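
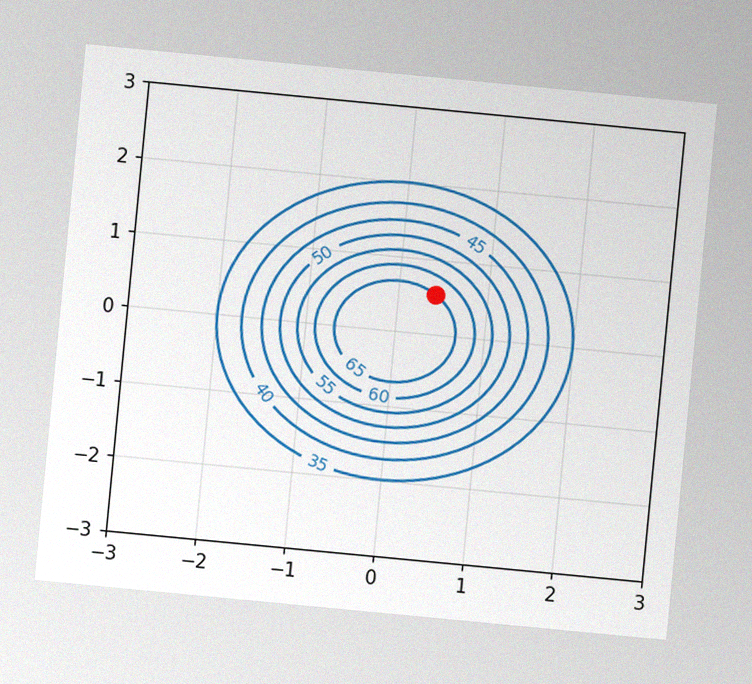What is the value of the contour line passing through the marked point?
65

The chart is tilted about 5° clockwise, with some photo noise. The marked point sits on the contour labelled 65.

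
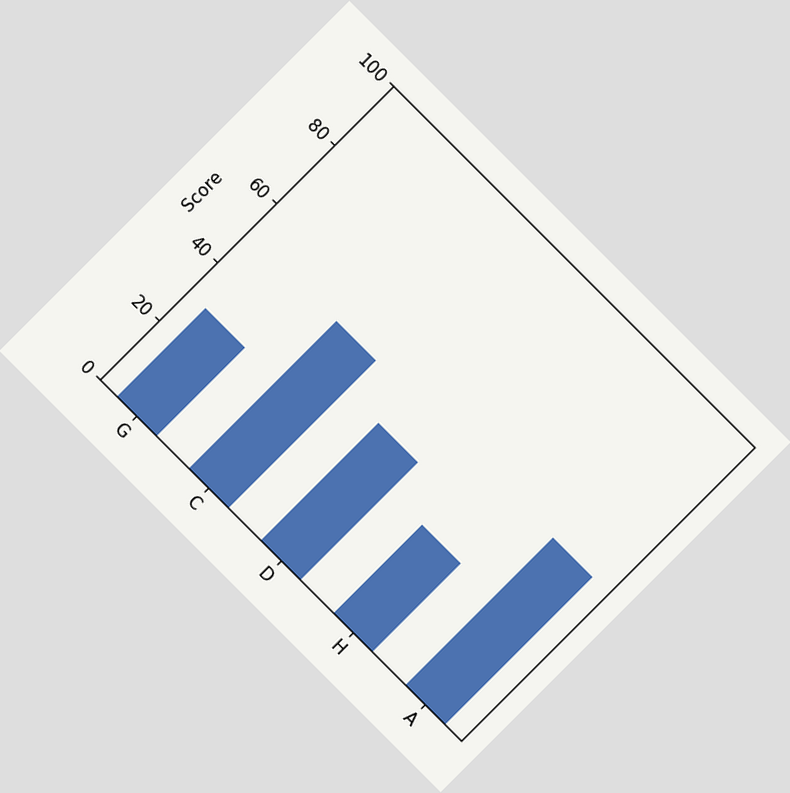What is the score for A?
50

The chart is tilted about 45° clockwise. Reading along the chart's y-axis, the A bar reaches 50.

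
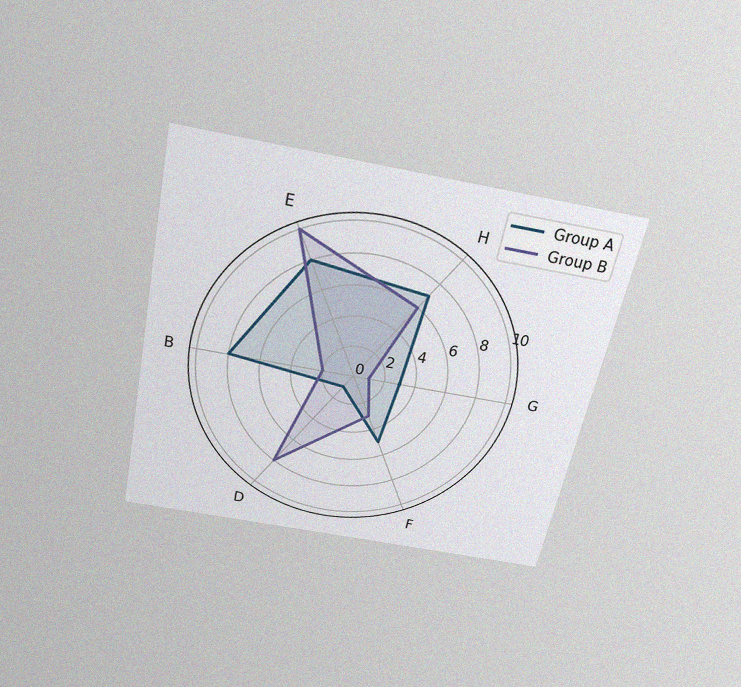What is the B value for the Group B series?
2

The chart is tilted about 12° clockwise and viewed slightly from above, with some photo noise. On the B axis, Group B reaches 2.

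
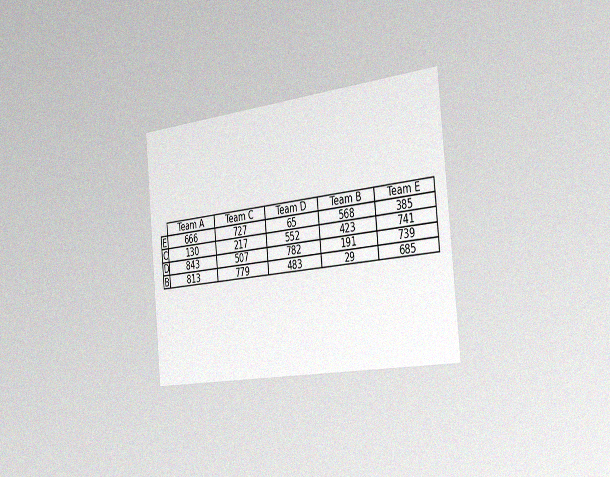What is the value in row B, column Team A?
813

The chart is tilted about 5° counter-clockwise and viewed slightly from the right, with some photo noise. The (B, Team A) cell reads 813.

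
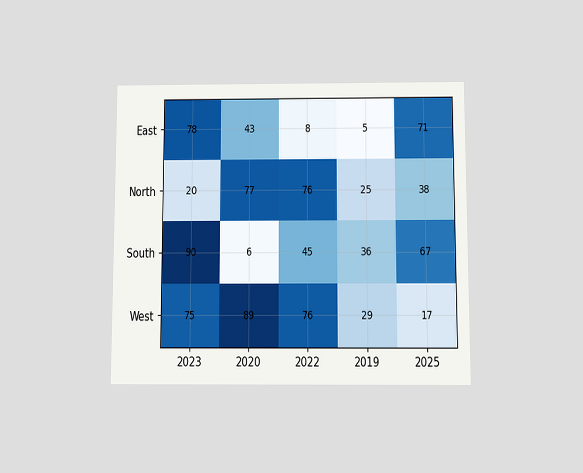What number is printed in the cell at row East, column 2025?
The chart is viewed slightly from below. The (East, 2025) cell reads 71.

71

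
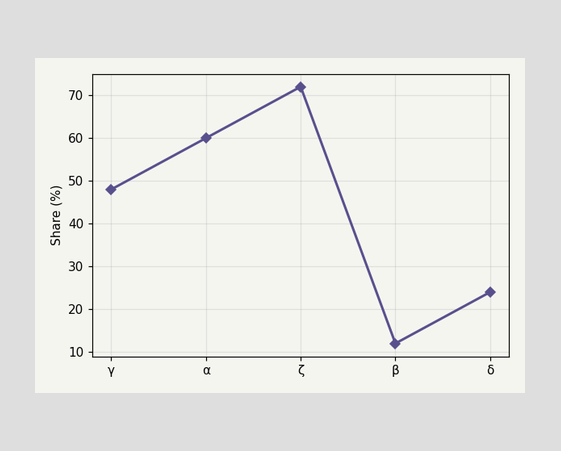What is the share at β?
12%

At β, the line is at 12%.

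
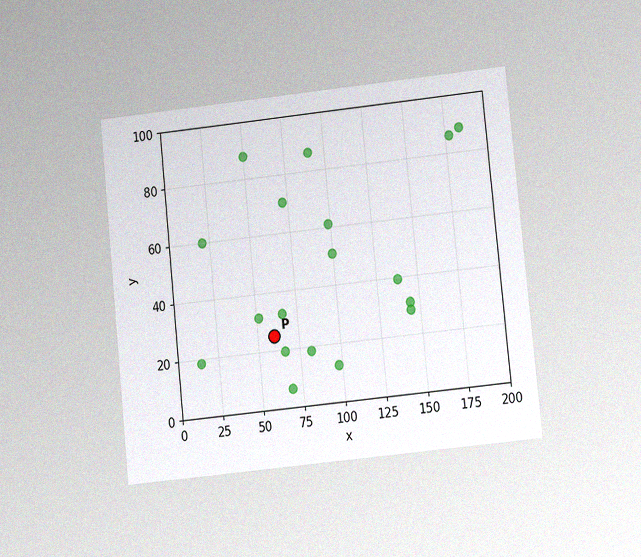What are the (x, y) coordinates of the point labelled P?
(60, 25)

The chart is tilted about 6° counter-clockwise and viewed at a slight angle, with some photo noise. Following the gridlines from P to each axis, P sits at (60, 25).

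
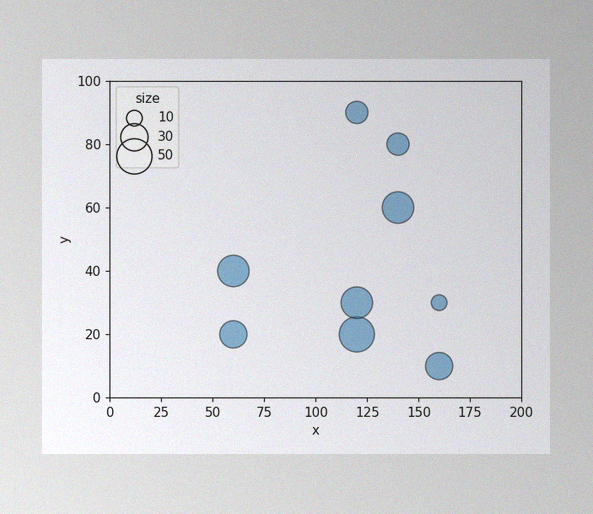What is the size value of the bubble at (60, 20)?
The image has some photo noise and uneven lighting. Matching the bubble at (60, 20) against the size legend gives 30.

30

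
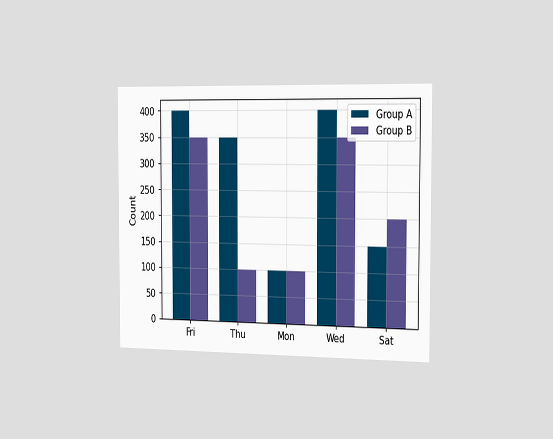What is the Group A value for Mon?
The chart is viewed slightly from the right. The Group A bar at Mon reaches 100 on the y-axis.

100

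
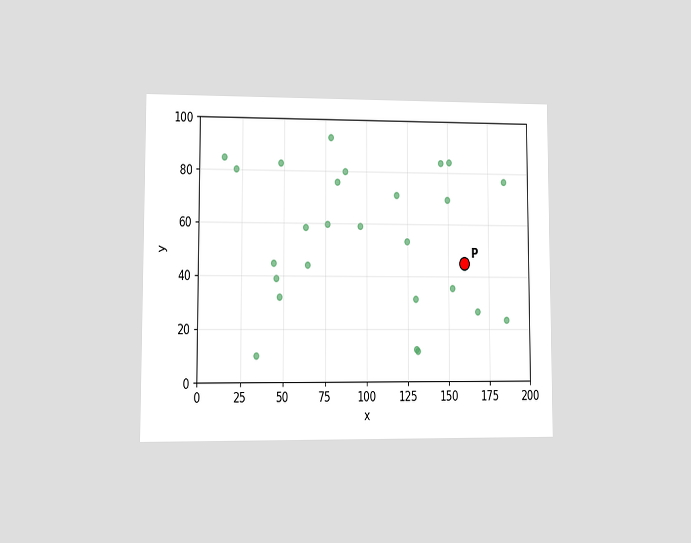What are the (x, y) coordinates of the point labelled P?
The chart is viewed at a slight angle. Following the gridlines from P to each axis, P sits at (160, 45).

(160, 45)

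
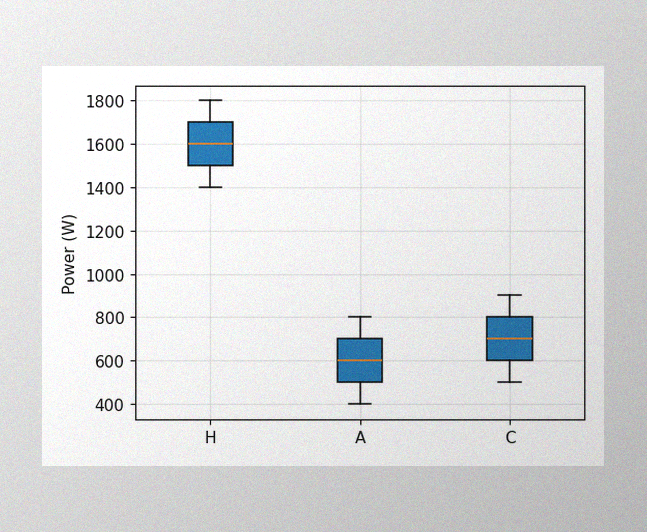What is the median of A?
600W

The image has some photo noise and uneven lighting. The median line in the A box sits at 600W.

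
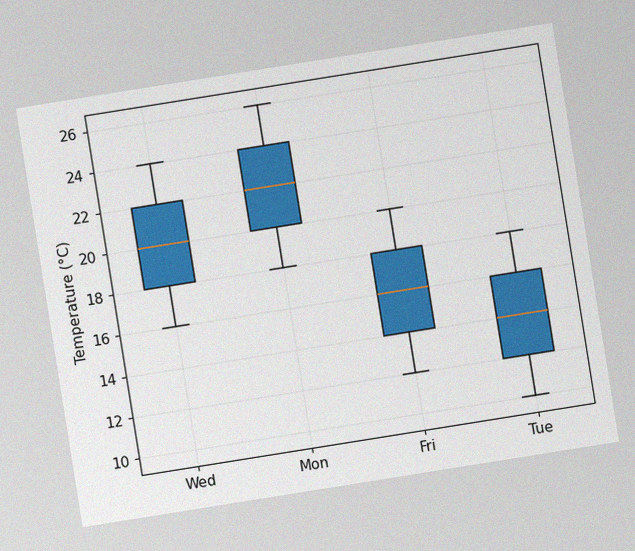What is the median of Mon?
The chart is tilted about 9° counter-clockwise, with some photo noise. The median line in the Mon box sits at 22°C.

22°C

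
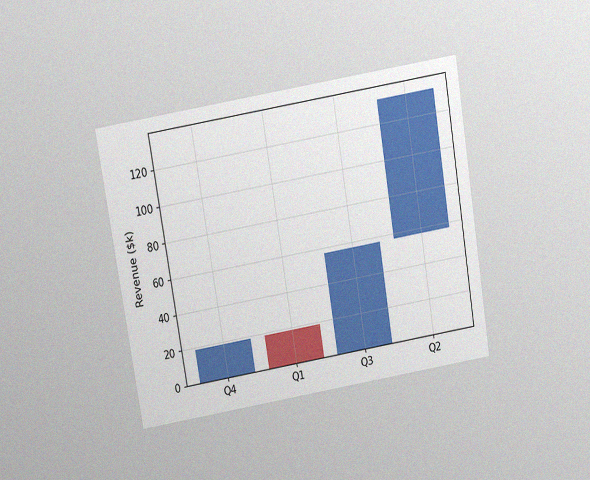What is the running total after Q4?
$19k

The chart is tilted about 9° counter-clockwise and viewed slightly from above, with some photo noise. After Q4 the running total reaches $19k.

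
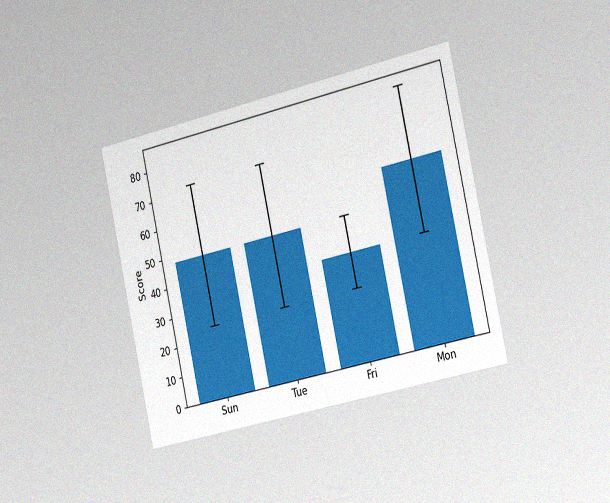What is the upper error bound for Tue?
72

The chart is tilted about 13° counter-clockwise and viewed slightly from the right, with some photo noise. The Tue bar's upper whisker reaches 72.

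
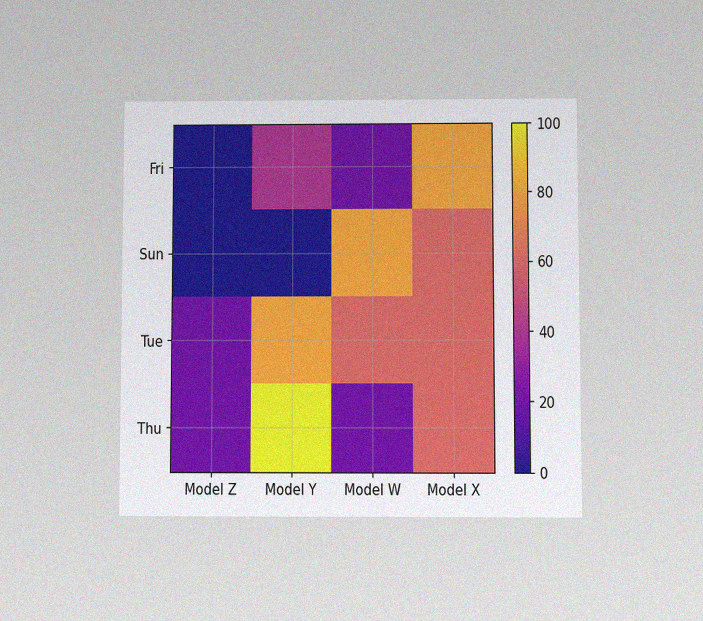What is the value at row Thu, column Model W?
The chart is viewed at a slight angle, with some photo noise. Matching cell (Thu, Model W) against the colorbar gives 20.

20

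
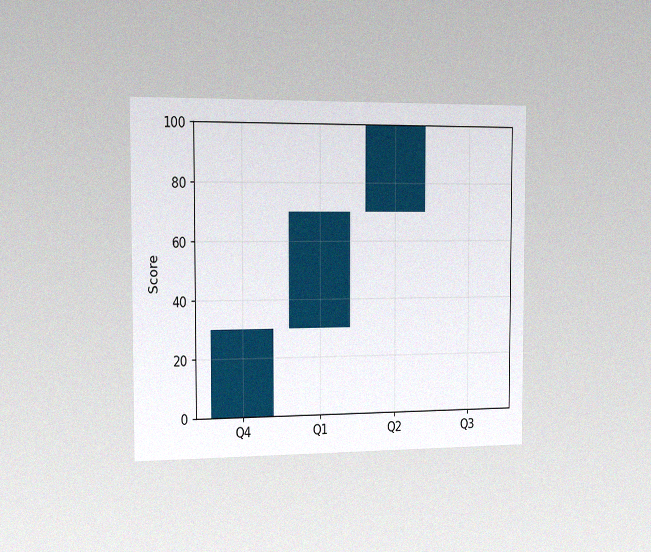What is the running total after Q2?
The chart is viewed slightly from the left, with some photo noise. After Q2 the running total reaches 100.

100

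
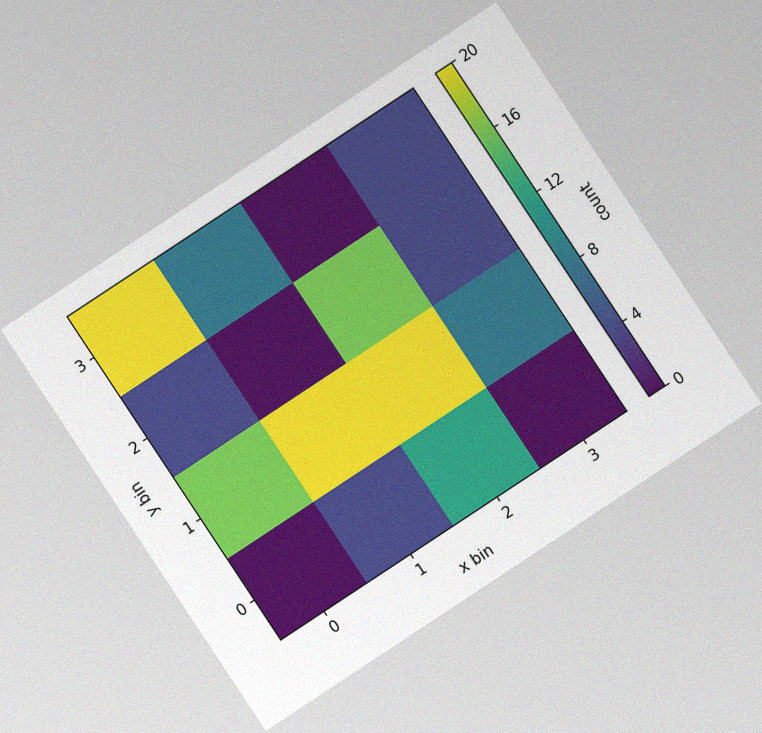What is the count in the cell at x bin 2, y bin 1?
20

The chart is tilted about 33° counter-clockwise, with some photo noise. Matching the cell (2, 1) against the colorbar gives 20.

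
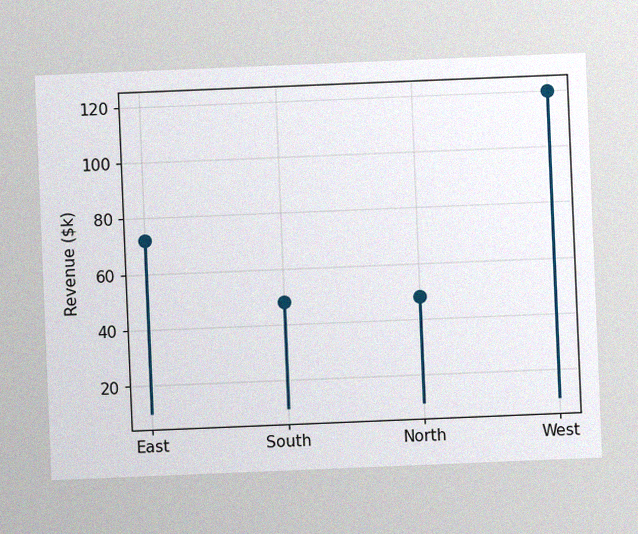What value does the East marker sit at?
The chart is tilted about 2° counter-clockwise, with some photo noise. The East marker sits at $72k.

$72k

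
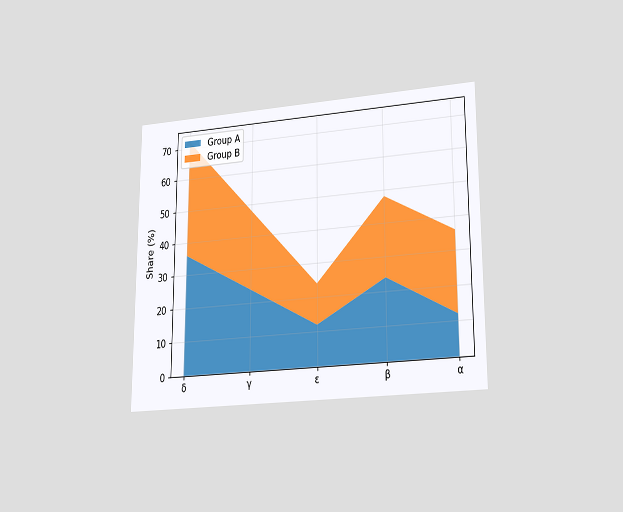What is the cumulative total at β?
48%

The chart is viewed at a slight angle. The stacked total at β reaches 48%.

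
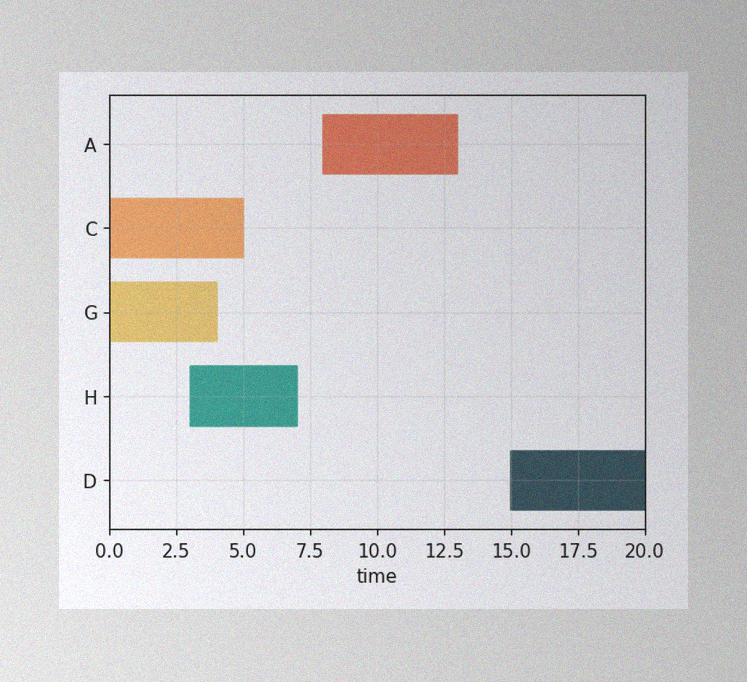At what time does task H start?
The image has some photo noise and uneven lighting. The H bar begins at t=3.

3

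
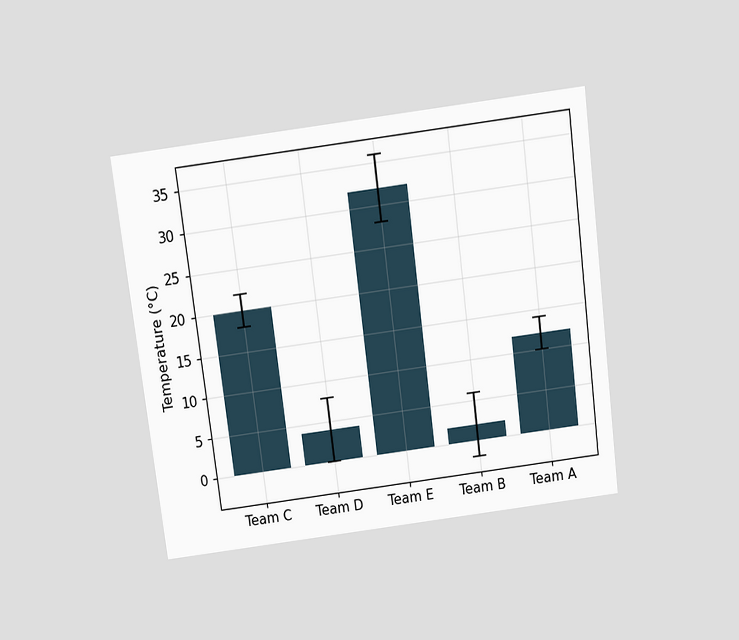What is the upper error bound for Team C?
The chart is tilted about 7° counter-clockwise and viewed slightly from above. The Team C bar's upper whisker reaches 22°C.

22°C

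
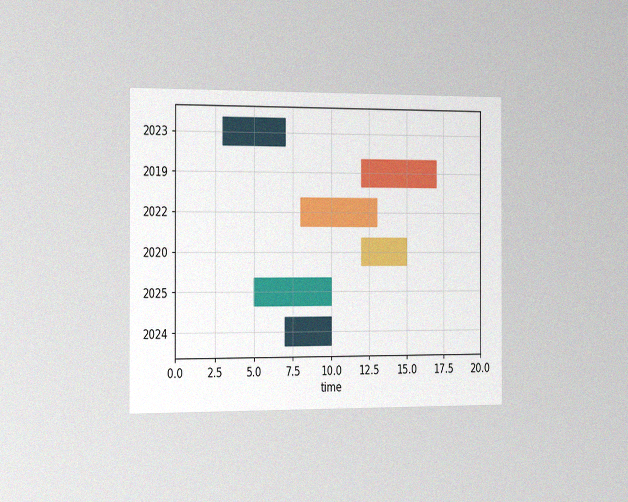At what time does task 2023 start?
The chart is viewed slightly from the left, with some photo noise. The 2023 bar begins at t=3.

3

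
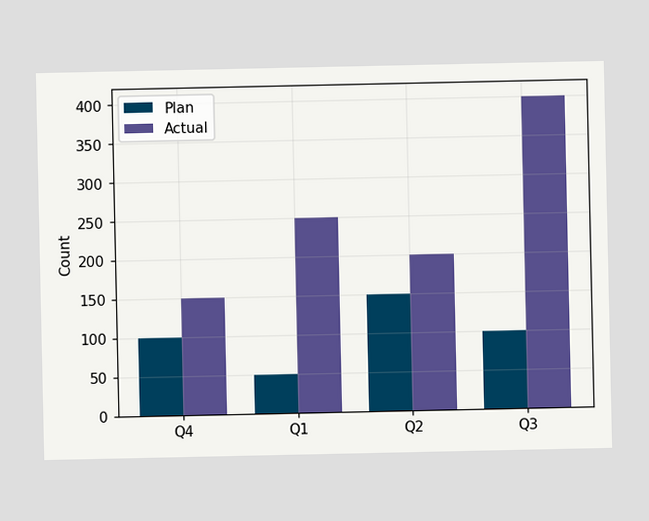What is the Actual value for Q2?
200

The Actual bar at Q2 reaches 200 on the y-axis.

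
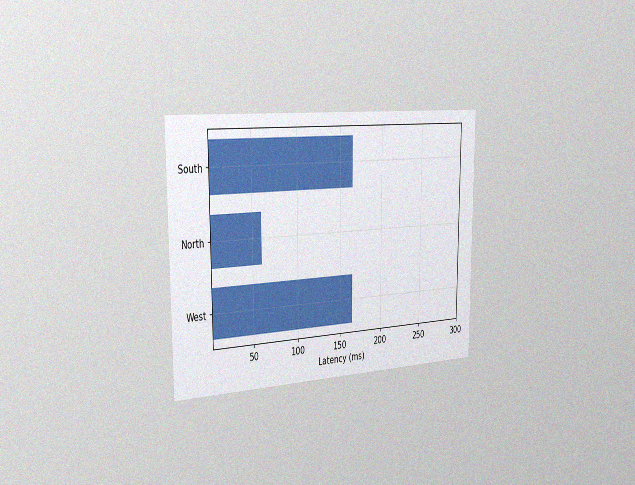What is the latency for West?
165ms

The chart is viewed slightly from the left, with some photo noise. Reading along the chart's x-axis, the West bar reaches 165ms.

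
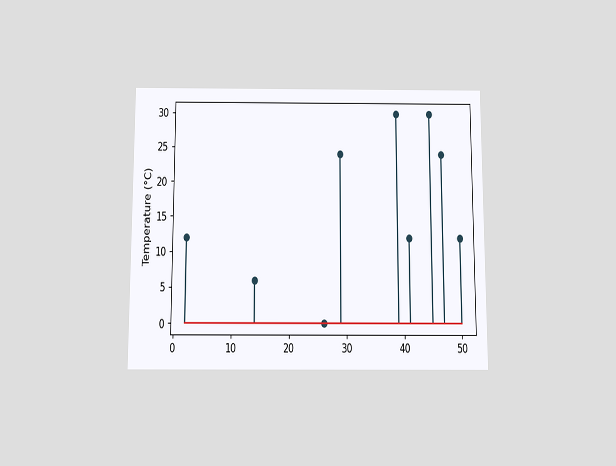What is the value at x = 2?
The chart is viewed slightly from below. The stem at x=2 reaches 12°C.

12°C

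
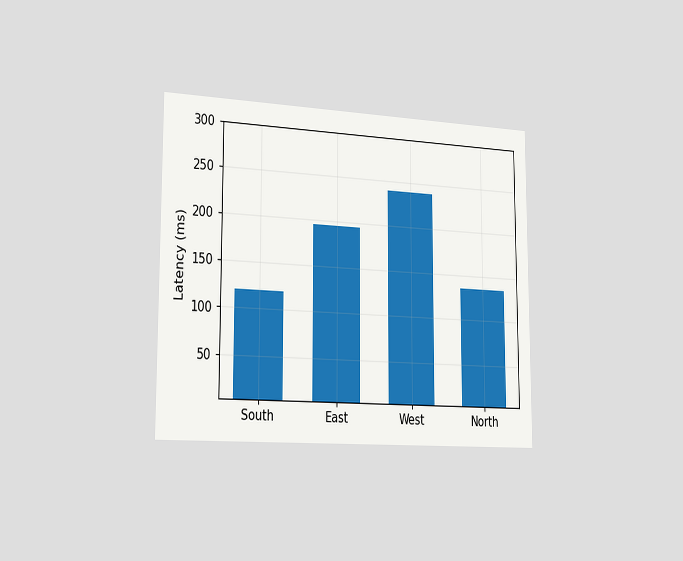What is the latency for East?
The chart is viewed slightly from the left. Reading along the chart's y-axis, the East bar reaches 195ms.

195ms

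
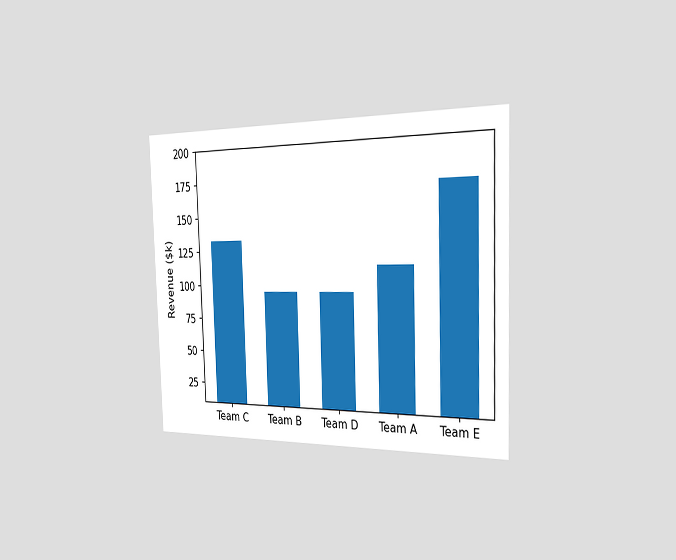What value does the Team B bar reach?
$95k

The chart is viewed slightly from the right. Reading along the chart's y-axis, the Team B bar reaches $95k.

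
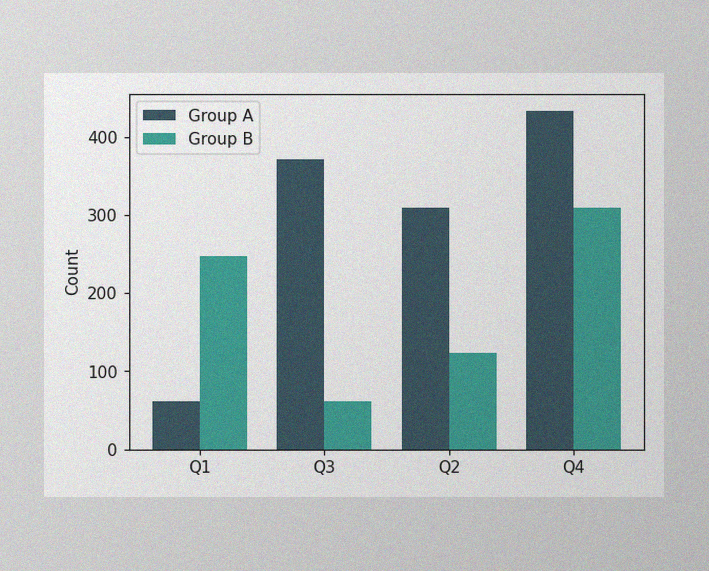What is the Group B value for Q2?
124

The image has some photo noise and uneven lighting. The Group B bar at Q2 reaches 124 on the y-axis.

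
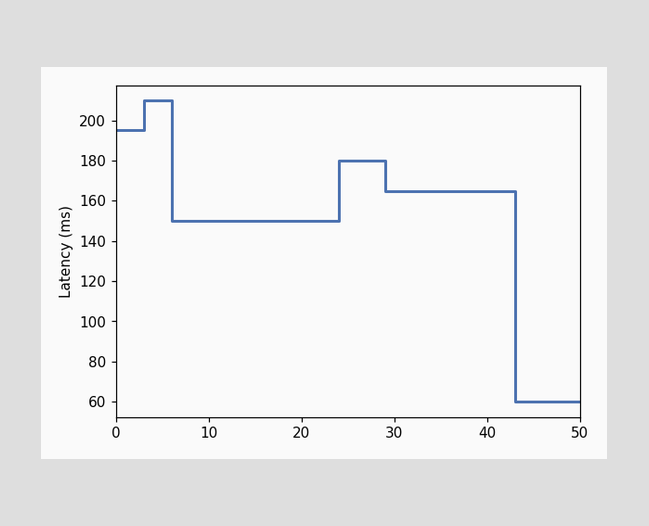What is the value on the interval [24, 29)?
180ms

On [24, 29) the step sits at 180ms.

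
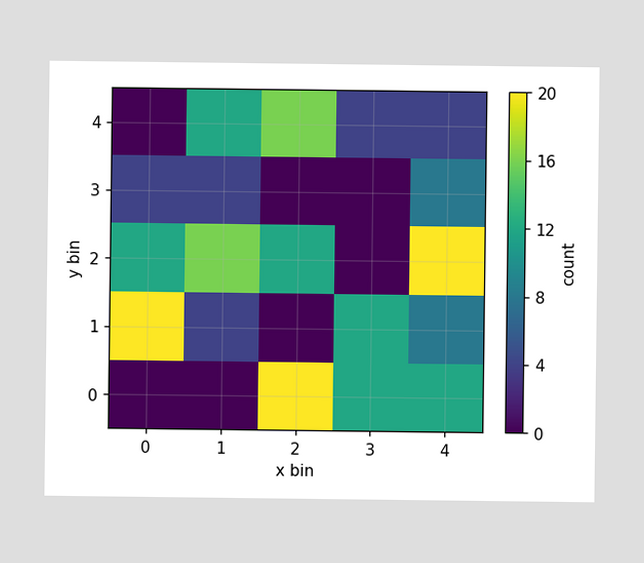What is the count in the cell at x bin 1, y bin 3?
4

Matching the cell (1, 3) against the colorbar gives 4.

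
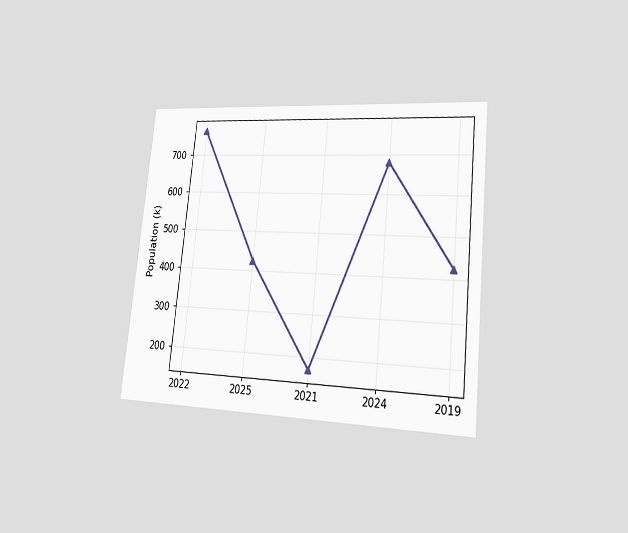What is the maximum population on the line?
The chart is tilted about 6° clockwise and viewed slightly from the right. The highest point is at 2022, and reading across to the y-axis gives 765k.

765k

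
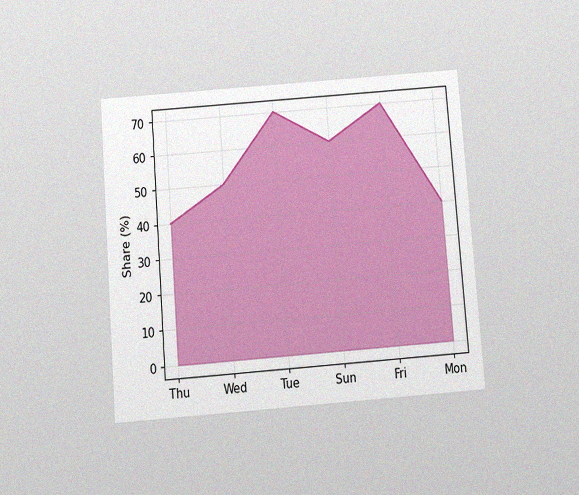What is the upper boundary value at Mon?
The chart is tilted about 4° counter-clockwise and viewed slightly from below, with some photo noise. At Mon the upper boundary is at 40%.

40%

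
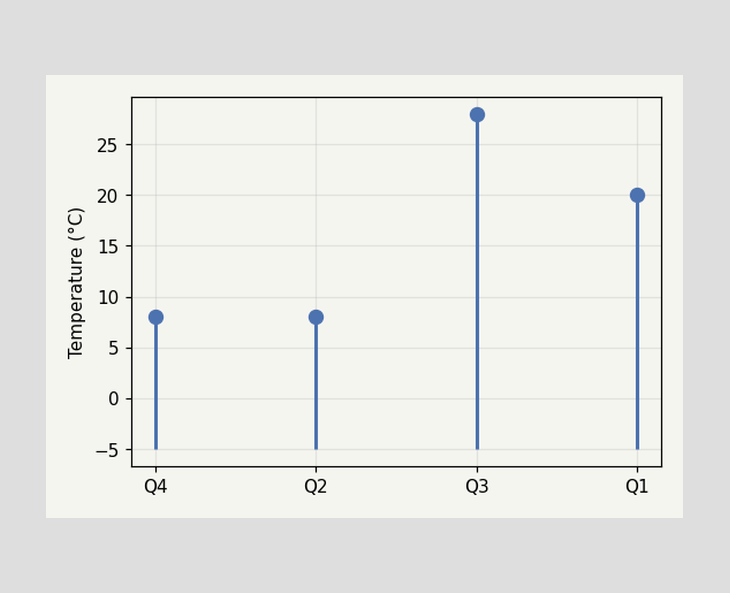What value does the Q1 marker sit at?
The Q1 marker sits at 20°C.

20°C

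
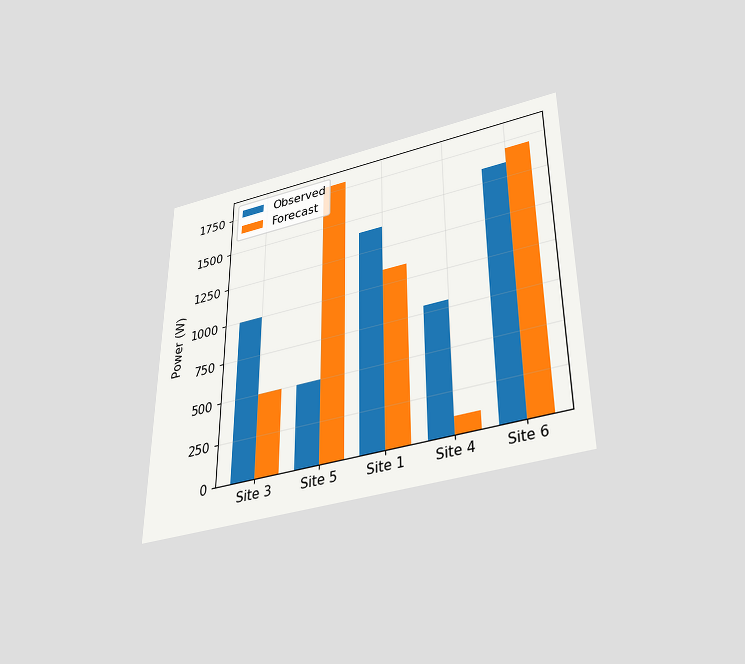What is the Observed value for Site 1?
The chart is viewed slightly from below. The Observed bar at Site 1 reaches 1400W on the y-axis.

1400W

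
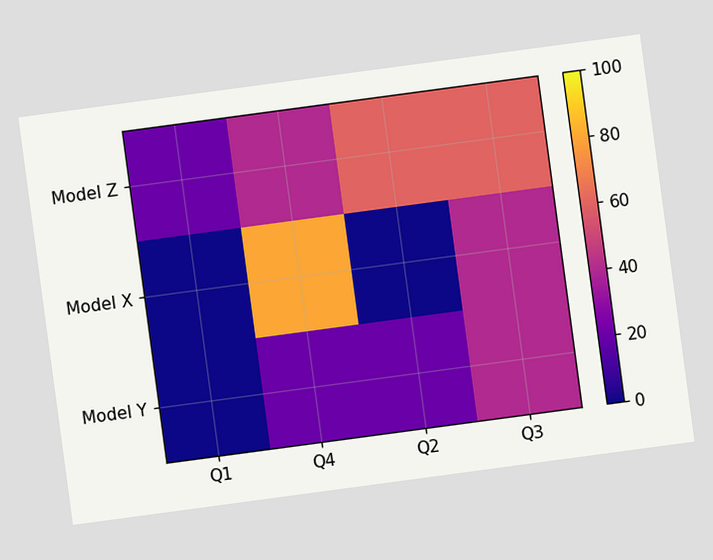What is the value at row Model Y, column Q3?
The chart is tilted about 8° counter-clockwise. Matching cell (Model Y, Q3) against the colorbar gives 40.

40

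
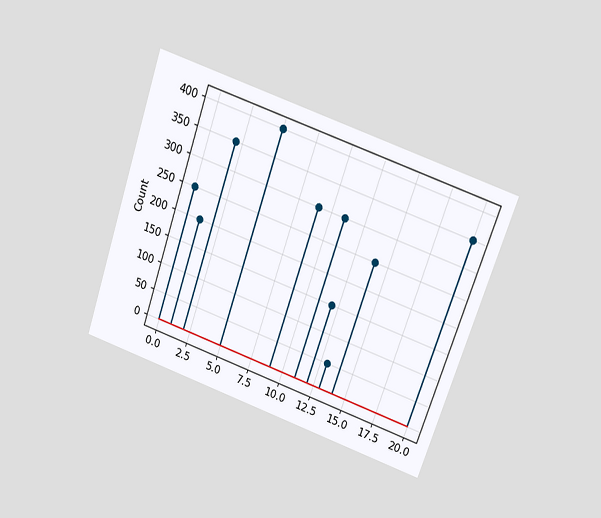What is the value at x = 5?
The chart is tilted about 19° clockwise and viewed at a slight angle. The stem at x=5 reaches 400.

400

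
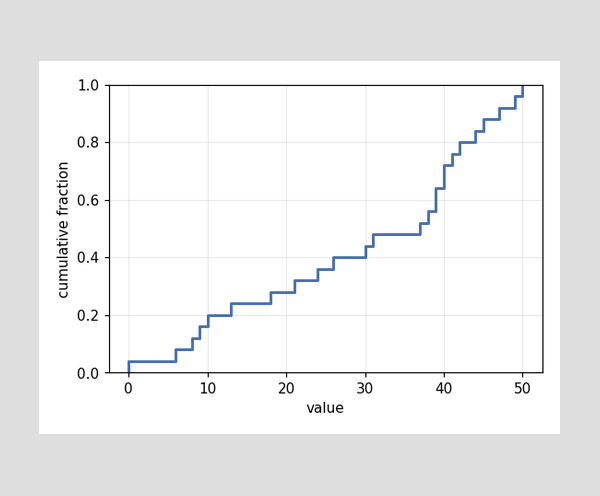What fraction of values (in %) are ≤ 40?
72%

At x=40 the ECDF step is at 72%.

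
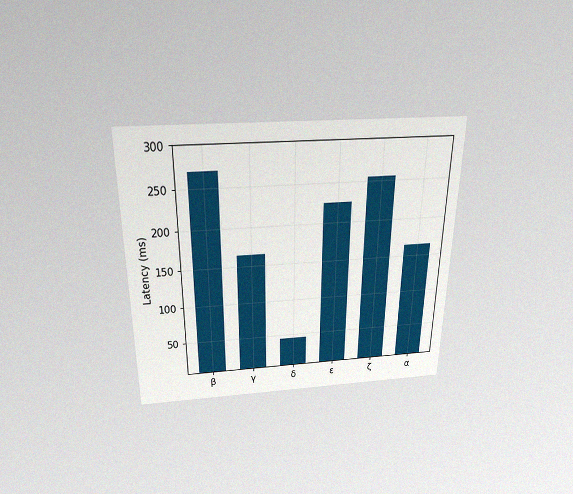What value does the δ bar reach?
The chart is viewed slightly from above, with some photo noise. Reading along the chart's y-axis, the δ bar reaches 45ms.

45ms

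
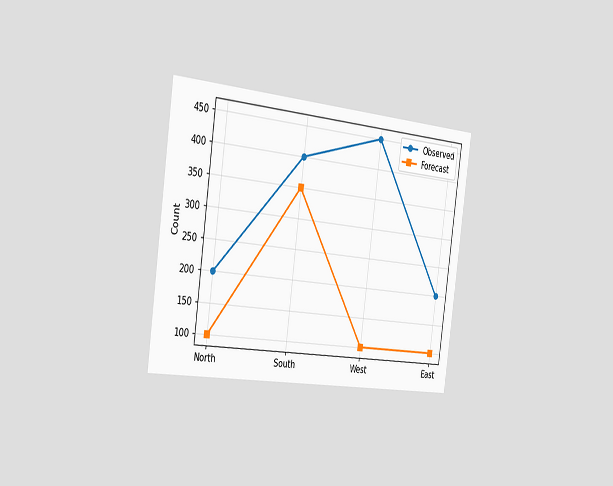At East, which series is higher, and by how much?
Observed, by 100

The chart is tilted about 8° clockwise and viewed slightly from the left. At East, Observed sits above the other line by 100.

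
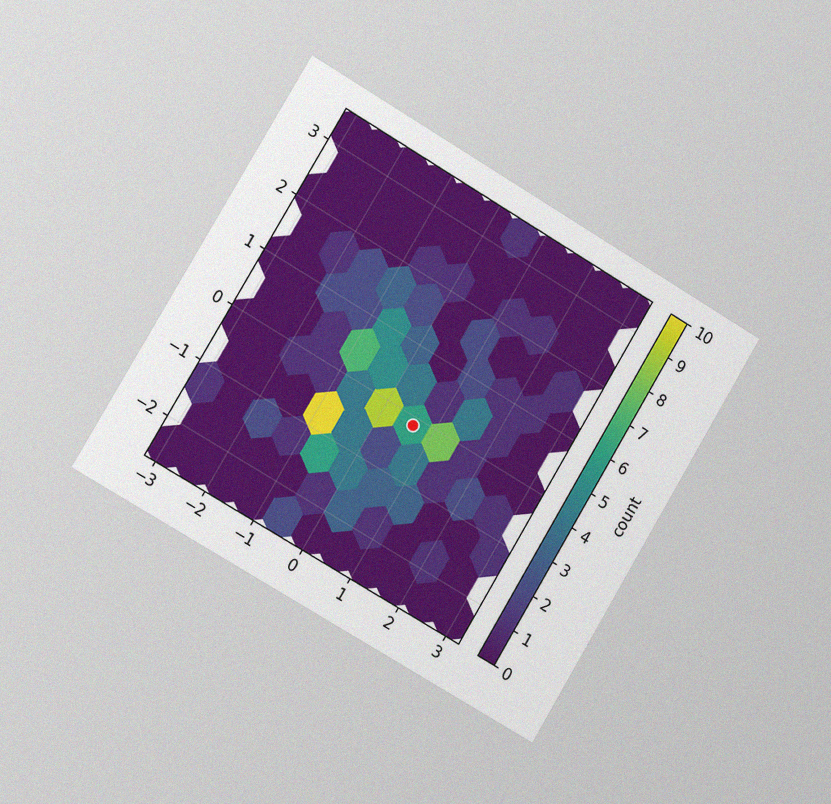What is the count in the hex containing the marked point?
The chart is tilted about 31° clockwise and viewed slightly from the left, with some photo noise. The marked hex reads 6 on the colorbar.

6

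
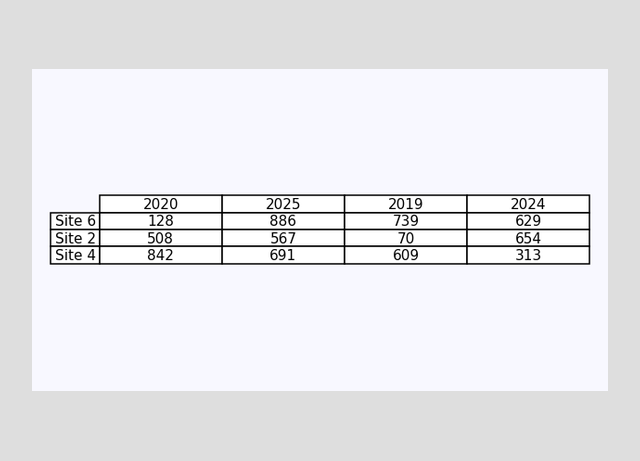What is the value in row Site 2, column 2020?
The (Site 2, 2020) cell reads 508.

508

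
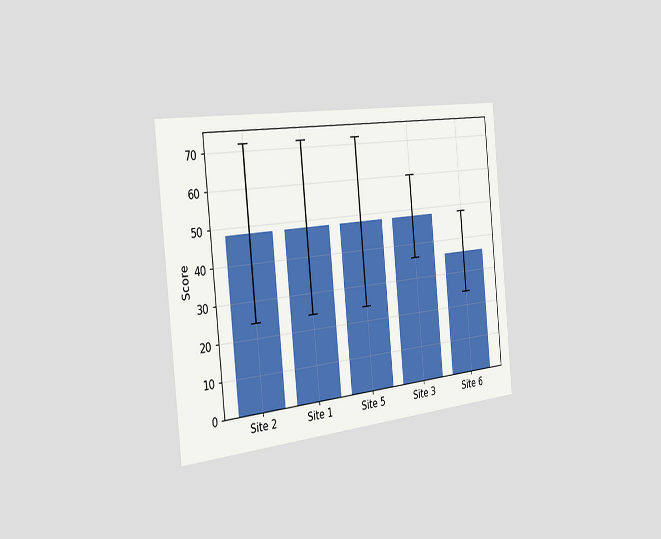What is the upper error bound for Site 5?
72

The chart is tilted about 6° counter-clockwise and viewed slightly from the left. The Site 5 bar's upper whisker reaches 72.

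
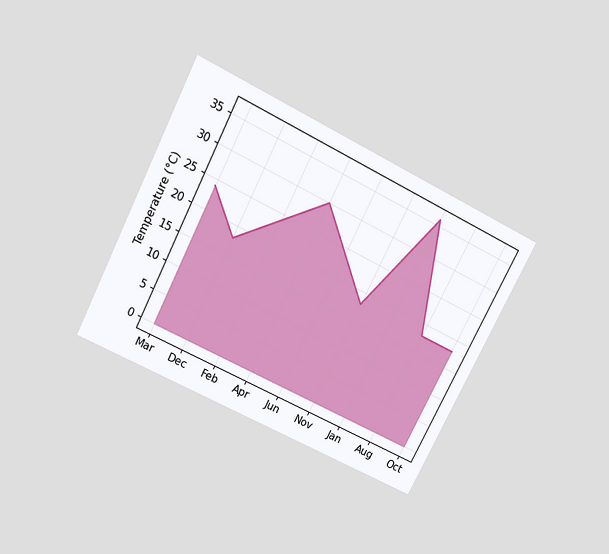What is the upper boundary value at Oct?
18°C

The chart is tilted about 27° clockwise and viewed slightly from above. At Oct the upper boundary is at 18°C.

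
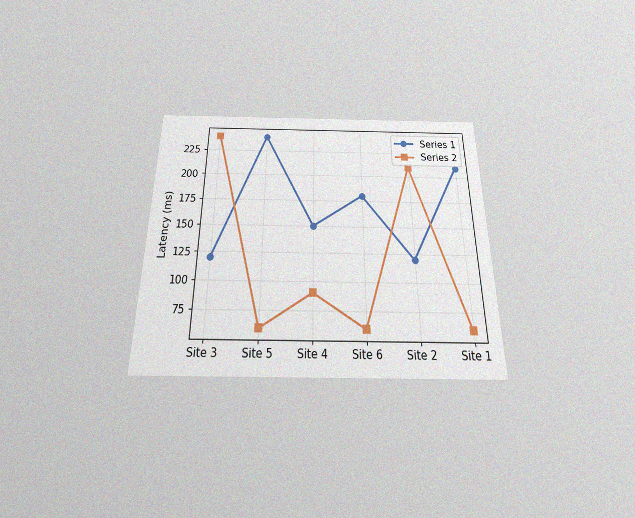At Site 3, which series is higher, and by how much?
Series 2, by 120ms

The chart is viewed slightly from below, with some photo noise. At Site 3, Series 2 sits above the other line by 120ms.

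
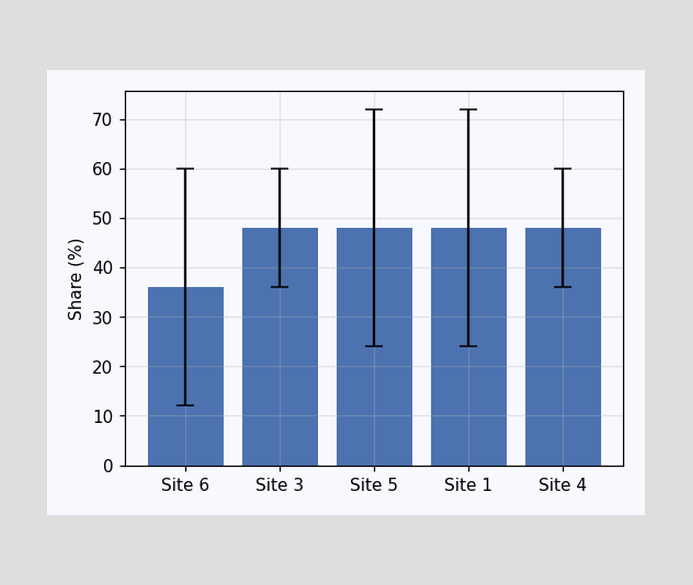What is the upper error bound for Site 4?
60%

The Site 4 bar's upper whisker reaches 60%.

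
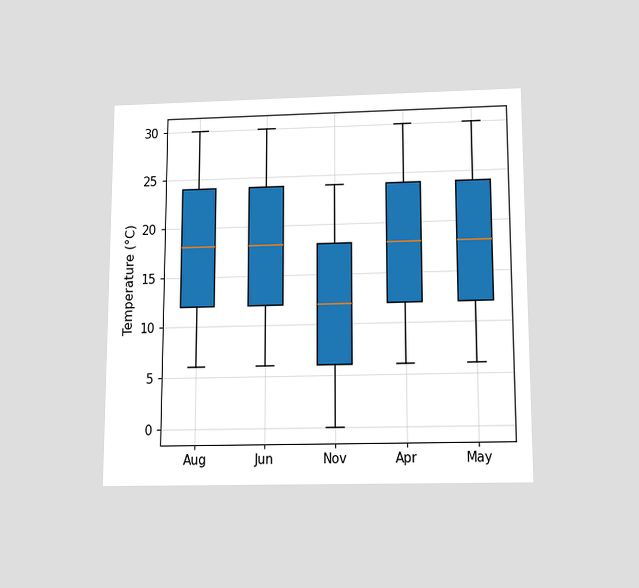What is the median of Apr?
18°C

The chart is viewed slightly from below. The median line in the Apr box sits at 18°C.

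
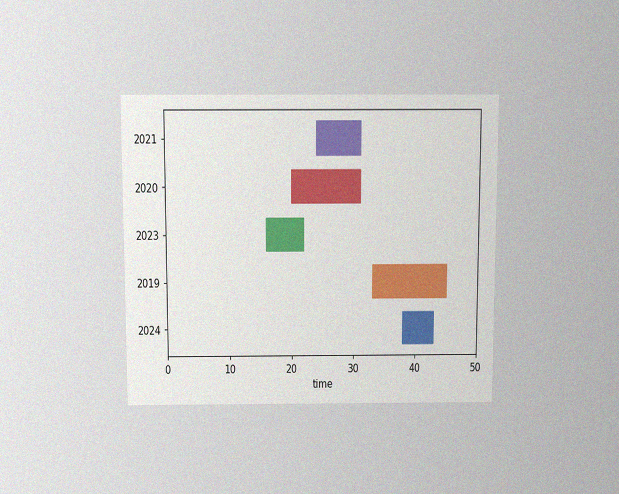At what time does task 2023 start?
The chart is viewed slightly from above, with some photo noise. The 2023 bar begins at t=16.

16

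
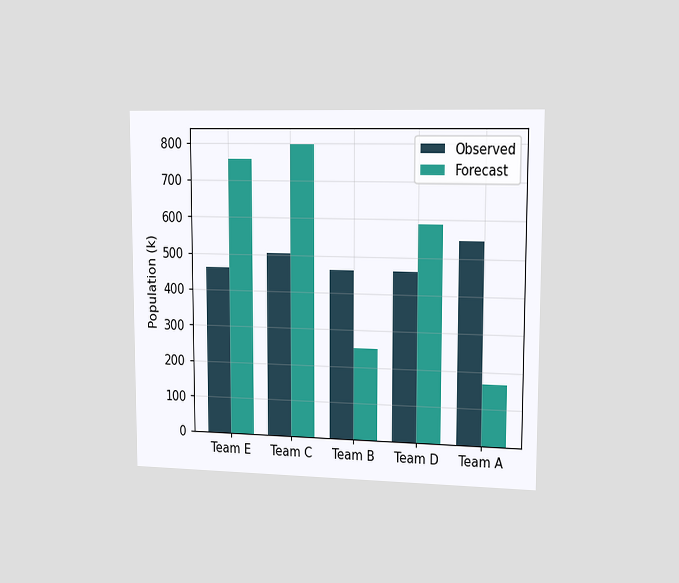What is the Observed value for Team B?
462k

The chart is viewed slightly from the right. The Observed bar at Team B reaches 462k on the y-axis.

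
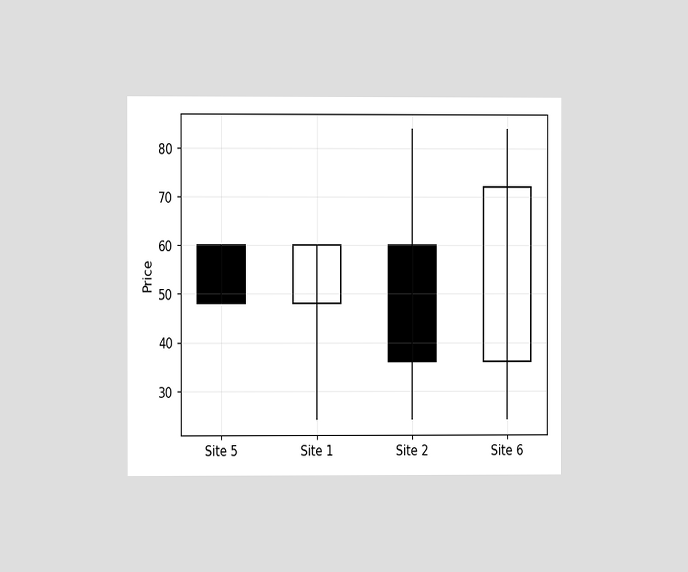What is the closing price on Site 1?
60

The chart is viewed at a slight angle. The Site 1 candle closes at 60.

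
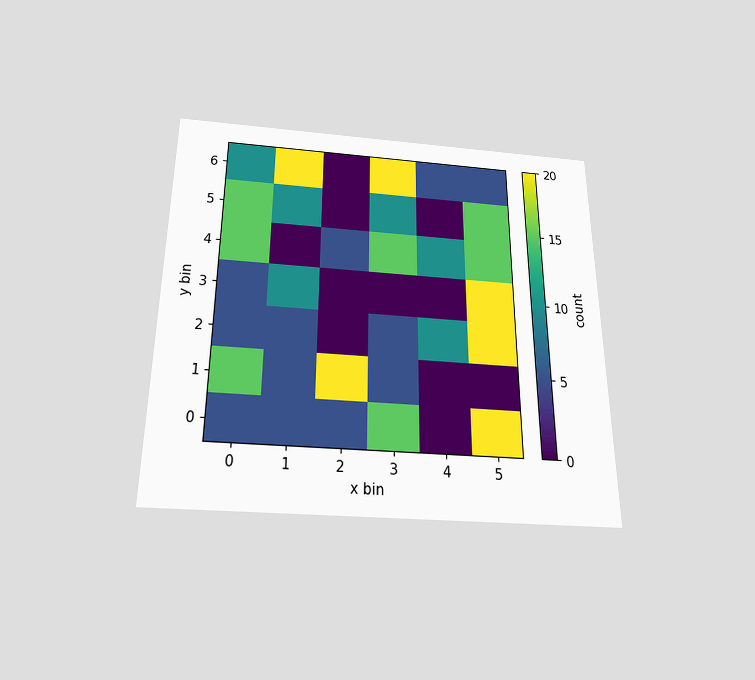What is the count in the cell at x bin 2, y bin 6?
The chart is viewed slightly from below. Matching the cell (2, 6) against the colorbar gives 0.

0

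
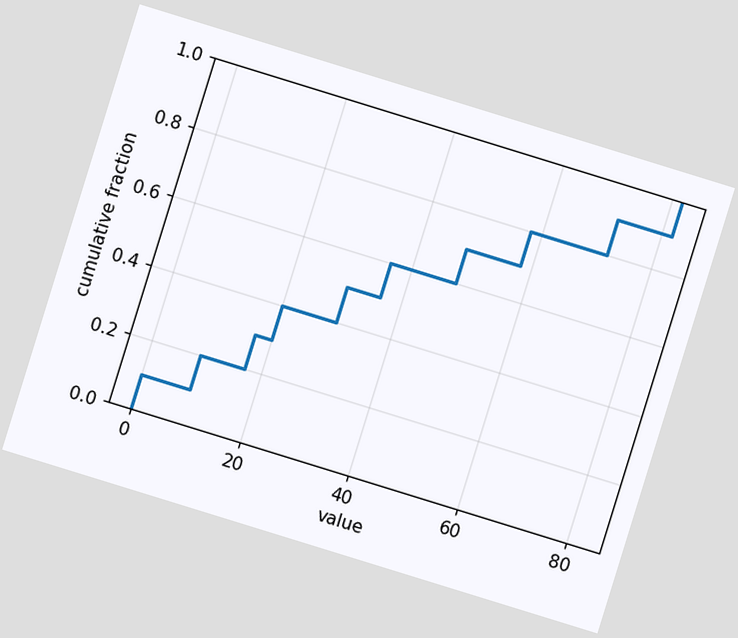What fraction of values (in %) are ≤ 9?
20%

The chart is tilted about 17° clockwise. At x=9 the ECDF step is at 20%.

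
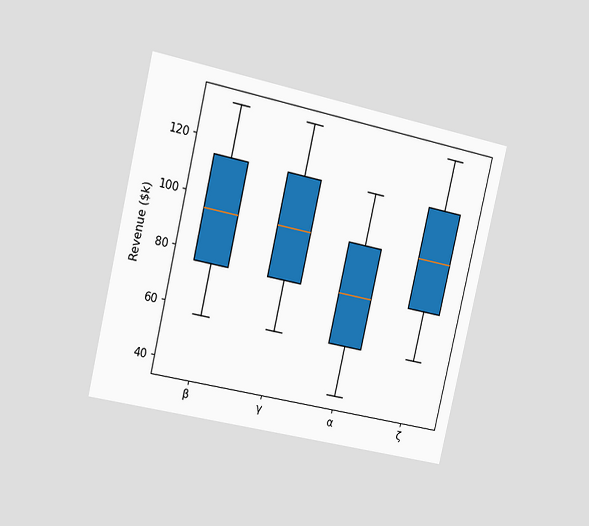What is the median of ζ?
The chart is tilted about 13° clockwise and viewed slightly from the left. The median line in the ζ box sits at $95k.

$95k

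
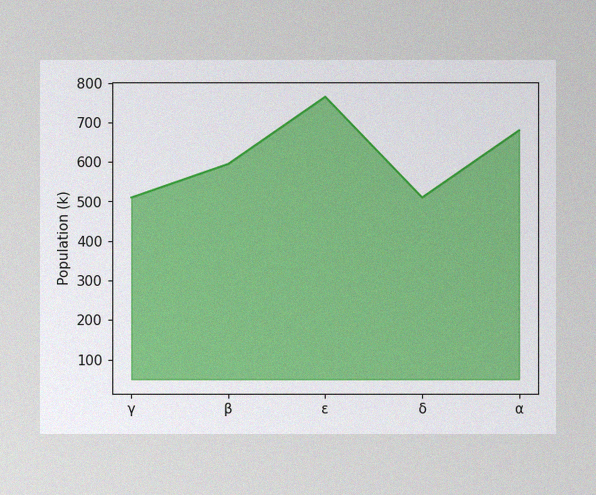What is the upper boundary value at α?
680k

The image has some photo noise and uneven lighting. At α the upper boundary is at 680k.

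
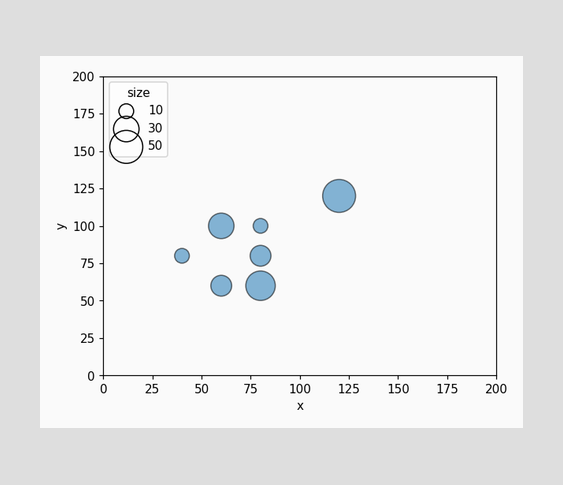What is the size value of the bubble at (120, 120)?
Matching the bubble at (120, 120) against the size legend gives 50.

50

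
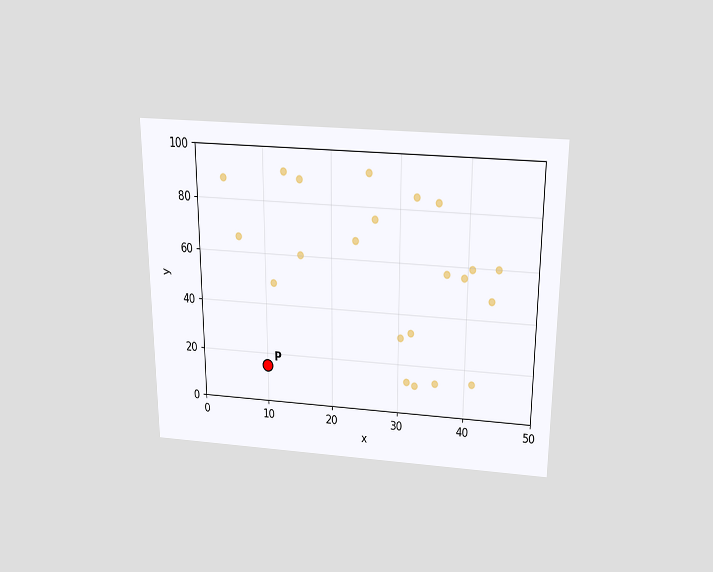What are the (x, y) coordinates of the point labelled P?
The chart is viewed slightly from above. Following the gridlines from P to each axis, P sits at (10, 15).

(10, 15)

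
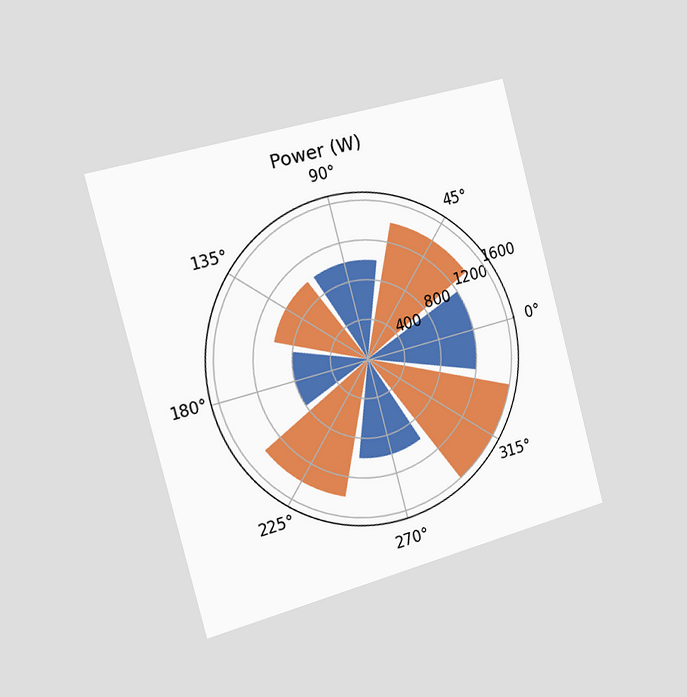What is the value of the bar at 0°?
1200W

The chart is tilted about 15° counter-clockwise and viewed slightly from the left. The bar at 0° reaches 1200W on the radial axis.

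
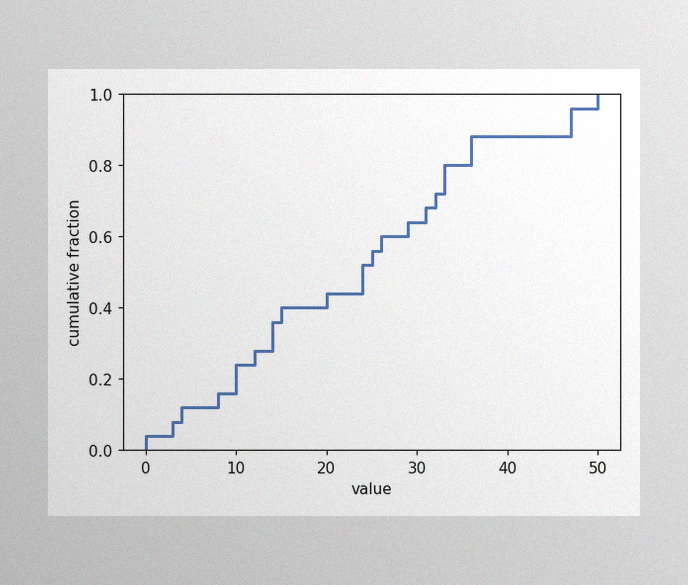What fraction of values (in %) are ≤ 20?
The image has some photo noise and uneven lighting. At x=20 the ECDF step is at 44%.

44%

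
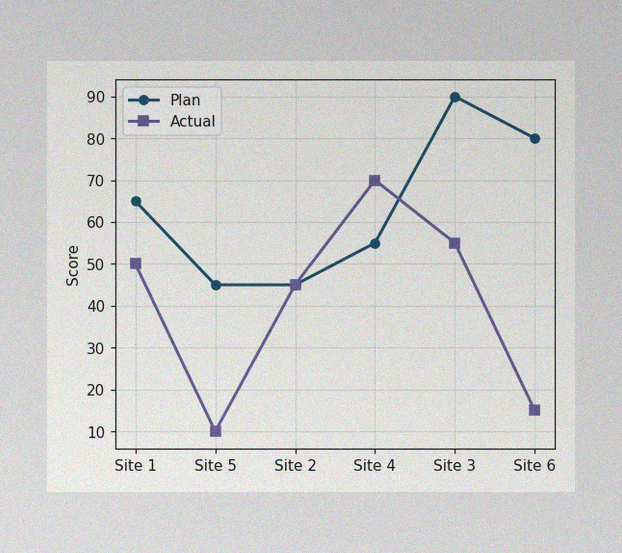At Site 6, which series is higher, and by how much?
The image has some photo noise and uneven lighting. At Site 6, Plan sits above the other line by 65.

Plan, by 65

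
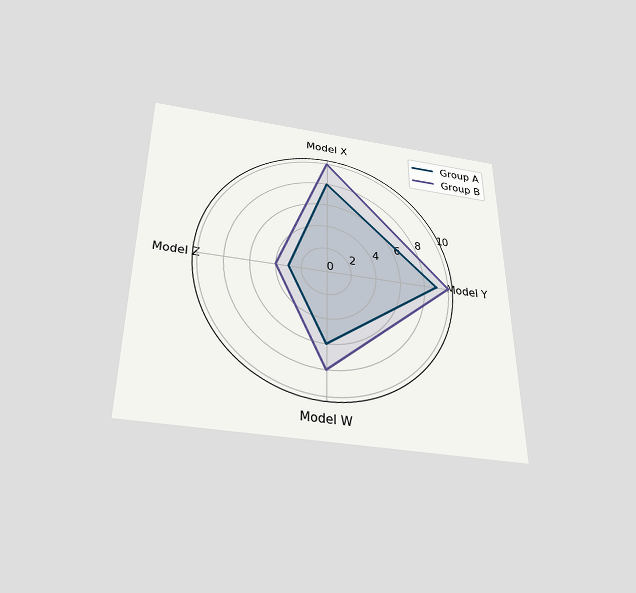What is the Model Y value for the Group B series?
10

The chart is viewed slightly from below. On the Model Y axis, Group B reaches 10.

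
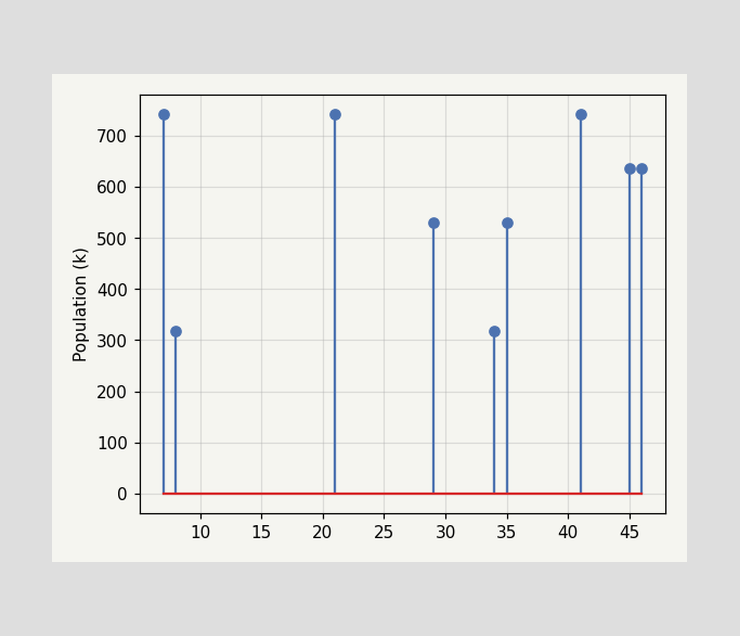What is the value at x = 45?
The stem at x=45 reaches 636k.

636k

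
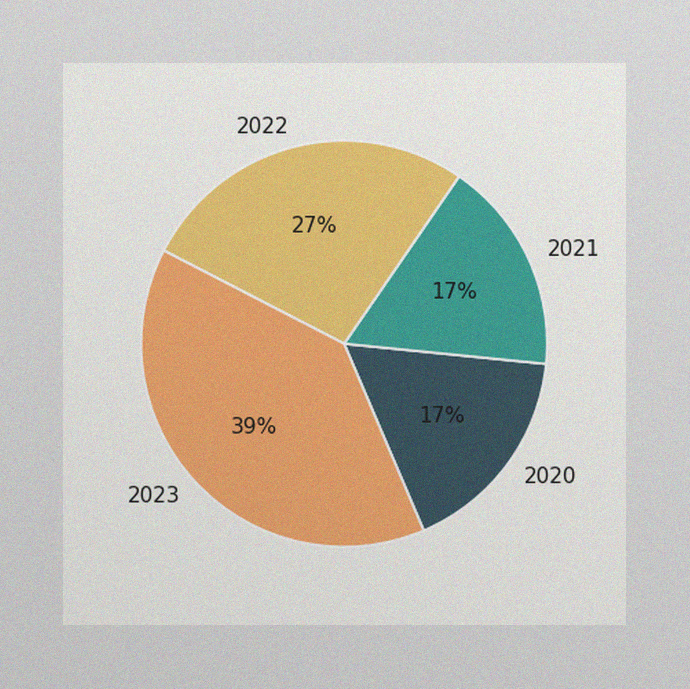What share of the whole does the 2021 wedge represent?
17%

The image has some photo noise and uneven lighting. The 2021 slice takes up 17% of the pie.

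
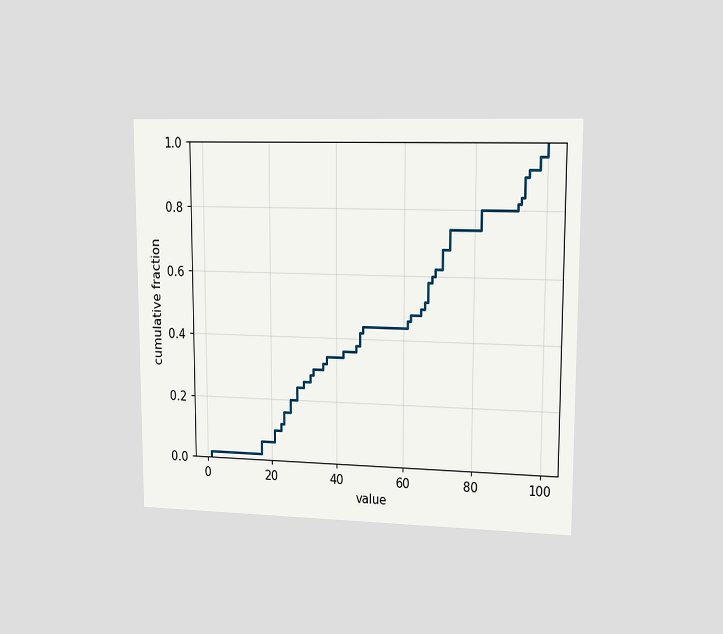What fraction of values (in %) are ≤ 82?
80%

The chart is viewed slightly from the right. At x=82 the ECDF step is at 80%.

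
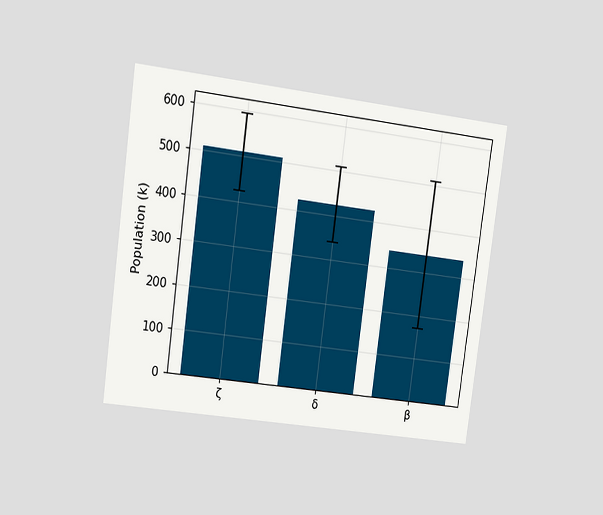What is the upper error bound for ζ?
595k

The chart is tilted about 8° clockwise and viewed at a slight angle. The ζ bar's upper whisker reaches 595k.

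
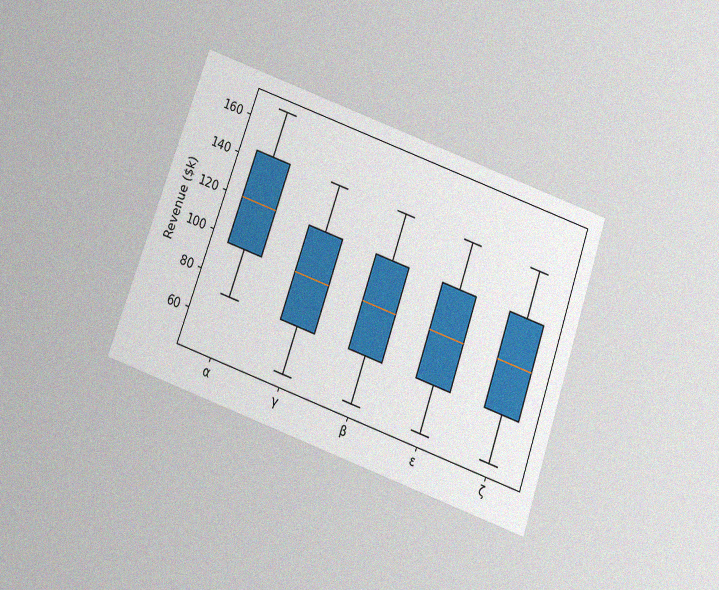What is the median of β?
$96k

The chart is tilted about 19° clockwise and viewed slightly from below, with some photo noise. The median line in the β box sits at $96k.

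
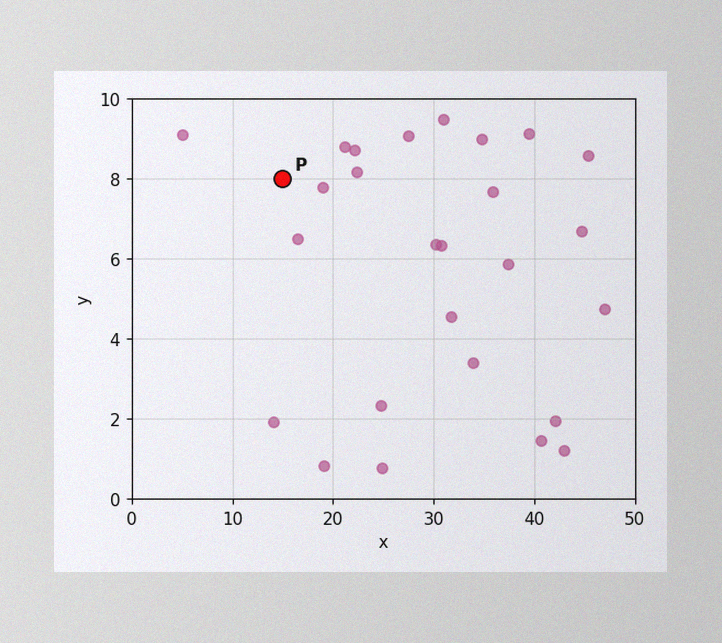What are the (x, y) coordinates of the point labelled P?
The image has some photo noise and uneven lighting. Following the gridlines from P to each axis, P sits at (15, 8).

(15, 8)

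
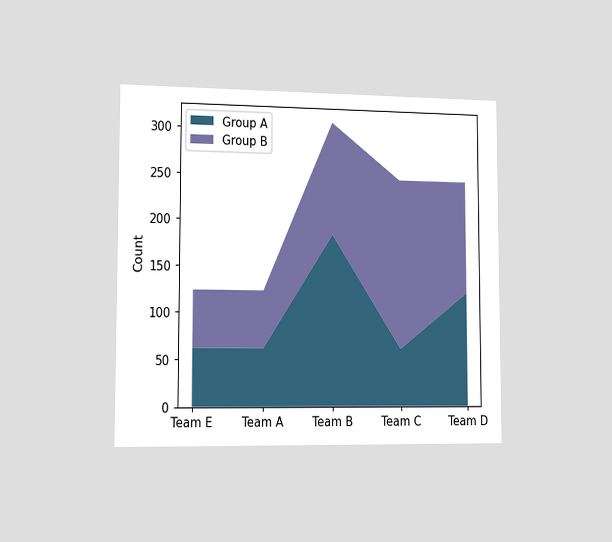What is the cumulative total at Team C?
The chart is viewed slightly from the left. The stacked total at Team C reaches 248.

248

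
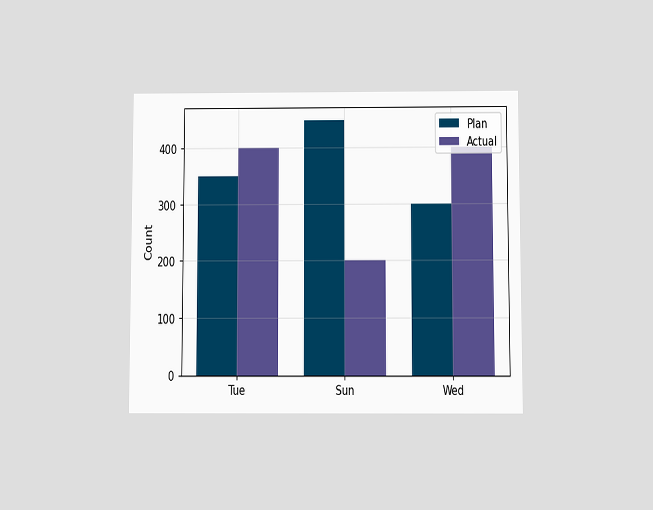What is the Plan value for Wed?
300

The chart is viewed slightly from below. The Plan bar at Wed reaches 300 on the y-axis.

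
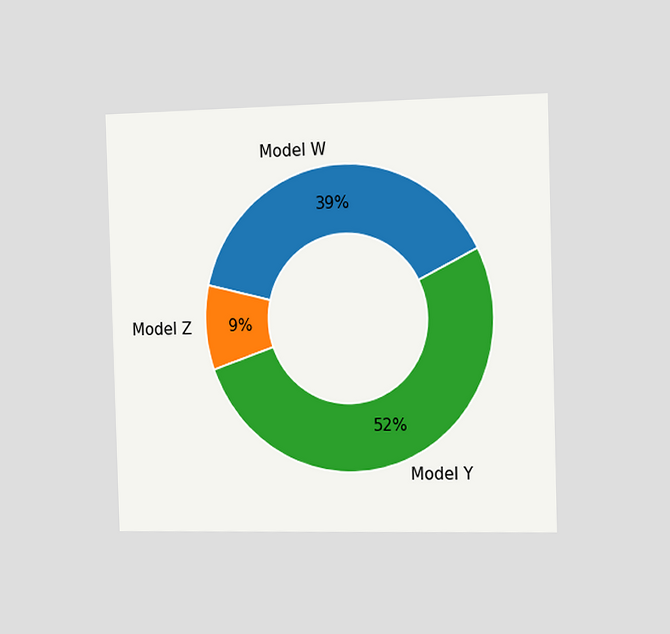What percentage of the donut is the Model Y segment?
52%

The chart is viewed slightly from the right. The Model Y segment takes up 52% of the ring.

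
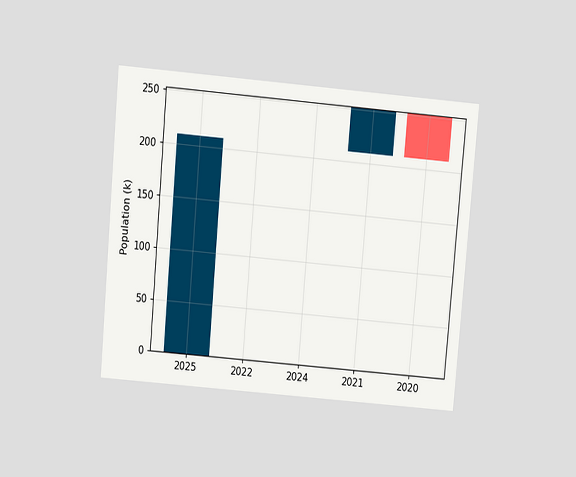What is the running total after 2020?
210k

The chart is tilted about 5° clockwise and viewed slightly from above. After 2020 the running total reaches 210k.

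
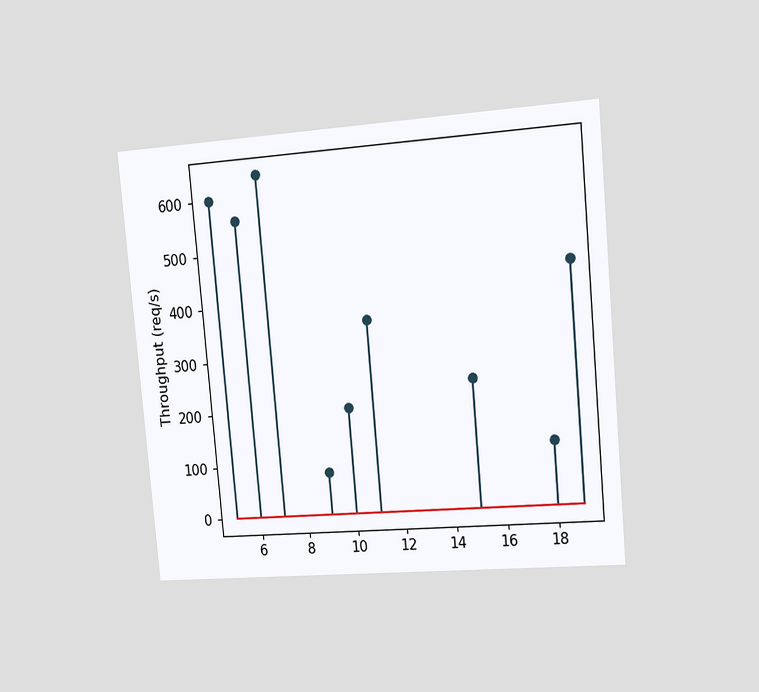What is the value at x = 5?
600req/s

The chart is tilted about 5° counter-clockwise and viewed slightly from the right. The stem at x=5 reaches 600req/s.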